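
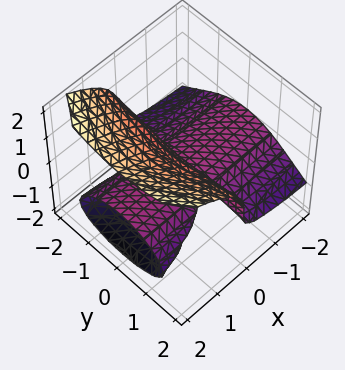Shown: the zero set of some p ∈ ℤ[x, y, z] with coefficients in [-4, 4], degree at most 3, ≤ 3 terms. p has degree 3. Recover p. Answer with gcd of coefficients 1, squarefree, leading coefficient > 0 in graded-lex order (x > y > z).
(a) The picture has 2 separate pieces. They look like related sheets of one shape, so recover p as a whole.
(b) The degree is 3 — no degree-2 surface has this shape.
(c) Checking where it meets the axes: it meets the z-axis at z = 0 (among the integer gridlines); every point of the x-axis in the box is on the surface; every point of the y-axis in the box is on the surface.
(d) Together with the visible shape, these determine p as stated.

x*y^2 - 2*z^3 + 3*x*z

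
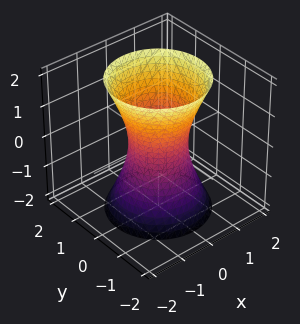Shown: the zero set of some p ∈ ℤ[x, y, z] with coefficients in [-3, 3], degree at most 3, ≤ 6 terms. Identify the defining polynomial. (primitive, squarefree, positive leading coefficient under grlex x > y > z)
3*x^2 + 3*y^2 - z^2 - 2

(a) The degree is 2 — no degree-1 surface has this shape.
(b) Symmetries: rotational symmetry about the z-axis ⇒ p depends on x, y only through x² + y².
(c) Checking where it meets the axes: the surface avoids every integer z-axis point in the box; a circular section at z = 1 has radius exactly 1.
(d) Putting this together gives p.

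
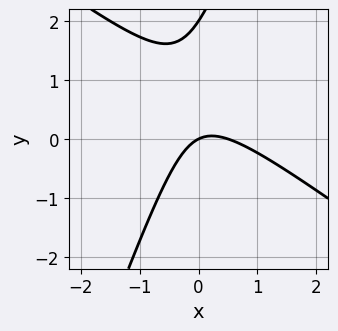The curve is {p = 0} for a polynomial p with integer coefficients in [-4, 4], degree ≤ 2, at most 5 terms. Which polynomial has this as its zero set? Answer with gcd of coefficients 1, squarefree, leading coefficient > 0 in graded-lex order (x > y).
2*x^2 + 2*x*y - y^2 - x + 2*y

First, deg p = 2. No degree-1 curve has this shape.
Then, reading off the gridlines: the y-axis gridline crossings are at y ∈ {0, 2}; it crosses the x-axis at the gridline x = 0.
Finally, solving for integer coefficients yields p as stated.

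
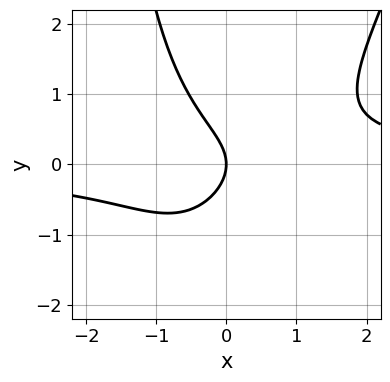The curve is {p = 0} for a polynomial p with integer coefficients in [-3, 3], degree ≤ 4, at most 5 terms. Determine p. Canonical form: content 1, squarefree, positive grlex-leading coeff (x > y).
3*x^2*y - x*y^2 - 3*y^2 - 3*x

The degree is 3 — no degree-2 curve has this shape.
Checking where it meets the axes: one y-axis crossing is at y = 0; it crosses the x-axis at the gridline x = 0.
Putting this together gives p.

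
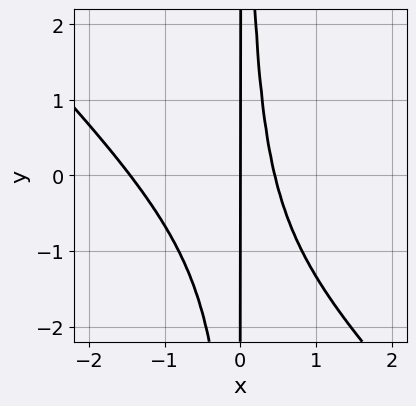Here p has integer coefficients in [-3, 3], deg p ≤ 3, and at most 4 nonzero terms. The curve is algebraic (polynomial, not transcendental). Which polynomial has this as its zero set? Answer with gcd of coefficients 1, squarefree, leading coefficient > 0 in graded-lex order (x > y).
3*x^3 + 3*x^2*y + 3*x^2 - 2*x

The degree is 3 — a generic line meets the curve in up to 3 points.
Against the integer gridlines: every point of the y-axis in the box is on the curve; one x-axis crossing is at x = 0.
Putting this together gives p.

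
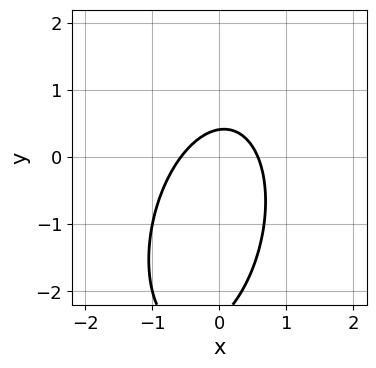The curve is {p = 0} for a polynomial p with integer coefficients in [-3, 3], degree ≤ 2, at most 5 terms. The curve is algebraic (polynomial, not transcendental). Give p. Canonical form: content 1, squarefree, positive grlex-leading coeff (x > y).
(a) deg p = 2.
(b) The integer polynomial consistent with all of this is the stated p.

3*x^2 - x*y + y^2 + 2*y - 1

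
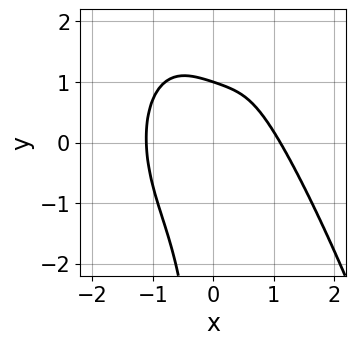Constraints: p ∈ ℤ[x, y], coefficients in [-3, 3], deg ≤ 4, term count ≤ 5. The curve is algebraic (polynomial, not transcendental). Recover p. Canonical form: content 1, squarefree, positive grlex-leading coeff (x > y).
(a) Degree: no degree-3 curve has this shape, so deg p = 4.
(b) Against the integer gridlines: it crosses the y-axis at the gridline y = 1.
(c) Fitting integer coefficients to these (and the overall shape) gives p.

2*x^4 - 2*x*y^2 + 3*x*y + 3*y - 3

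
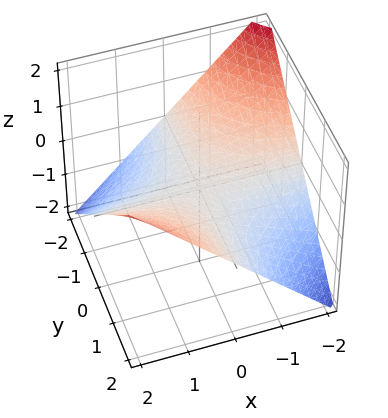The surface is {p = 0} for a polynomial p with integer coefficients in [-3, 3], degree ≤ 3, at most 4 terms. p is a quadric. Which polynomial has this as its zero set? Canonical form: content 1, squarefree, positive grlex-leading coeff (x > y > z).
x*y - 2*z

1. deg p = 2. A hyperbolic paraboloid; a quadric.
2. Reading off the gridlines: every point of the y-axis in the box is on the surface; every point of the x-axis in the box is on the surface; it meets the z-axis at z = 0 (among the integer gridlines).
3. These observations pin down the coefficients.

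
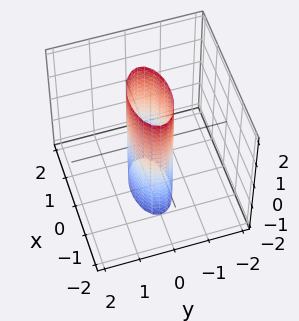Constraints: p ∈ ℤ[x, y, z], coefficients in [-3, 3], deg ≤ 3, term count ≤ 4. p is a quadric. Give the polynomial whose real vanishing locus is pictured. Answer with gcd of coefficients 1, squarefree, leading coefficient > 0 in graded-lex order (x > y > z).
1. deg p = 2.
2. Symmetries: the z ↦ −z reflection is a symmetry, so z appears only in even powers; the x ↦ −x reflection is a symmetry, so x appears only in even powers; the y ↦ −y reflection is a symmetry, so y appears only in even powers.
3. Against the integer gridlines: the surface avoids every integer z-axis point in the box; among the integer gridlines, it crosses the x-axis at x ∈ {-1, 1}.
4. Solving for integer coefficients yields p as stated.

x^2 + 3*y^2 - 1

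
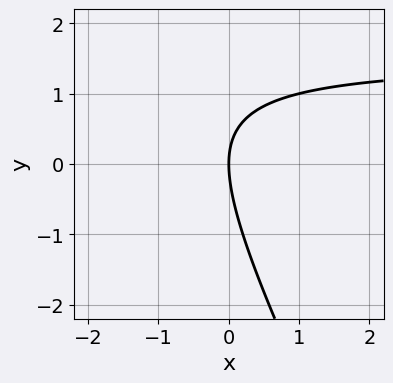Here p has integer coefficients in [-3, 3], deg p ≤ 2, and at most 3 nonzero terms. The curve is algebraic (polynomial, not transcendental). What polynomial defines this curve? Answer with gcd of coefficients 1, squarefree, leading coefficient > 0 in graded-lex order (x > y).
2*x*y + y^2 - 3*x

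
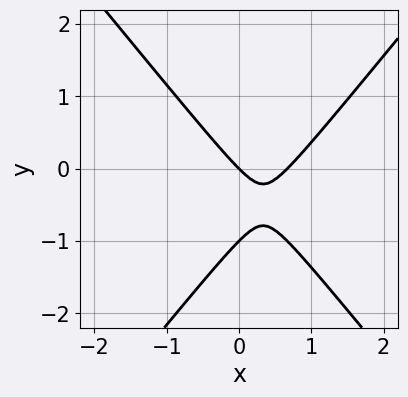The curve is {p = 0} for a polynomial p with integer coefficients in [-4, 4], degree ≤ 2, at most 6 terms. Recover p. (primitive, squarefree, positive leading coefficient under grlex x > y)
3*x^2 - 2*y^2 - 2*x - 2*y

1. The degree is 2 — no degree-1 curve has this shape.
2. Reading off the gridlines: one x-axis crossing is at x = 0; the y-axis gridline crossings are at y ∈ {-1, 0}.
3. Together with the visible shape, these determine p as stated.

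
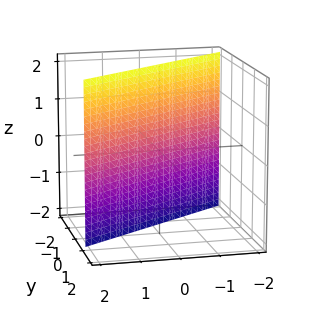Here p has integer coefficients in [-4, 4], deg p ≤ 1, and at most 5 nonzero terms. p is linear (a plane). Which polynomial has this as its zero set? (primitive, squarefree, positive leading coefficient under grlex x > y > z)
2*x - 3*y - 2

(a) Degree: the surface is flat (a plane), so deg p = 1.
(b) From the axis intercepts and sections: it crosses the x-axis at the gridline x = 1; it misses every integer gridline on the z-axis.
(c) Putting this together gives p.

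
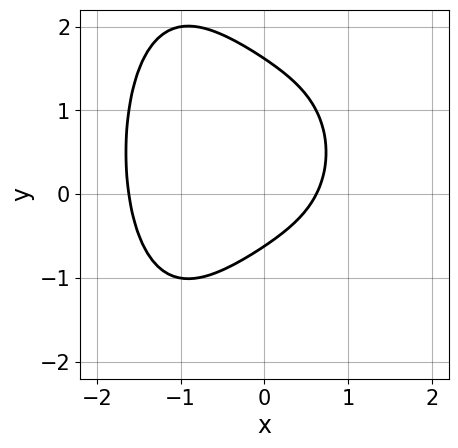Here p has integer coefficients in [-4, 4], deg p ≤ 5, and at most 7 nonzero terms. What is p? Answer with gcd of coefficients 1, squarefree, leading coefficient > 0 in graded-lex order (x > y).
x^4 + 2*y^2 + 3*x - 2*y - 2

First, the degree is 4 — the shape is more complex than any degree-3 curve.
Finally, the integer polynomial consistent with all of this is the stated p.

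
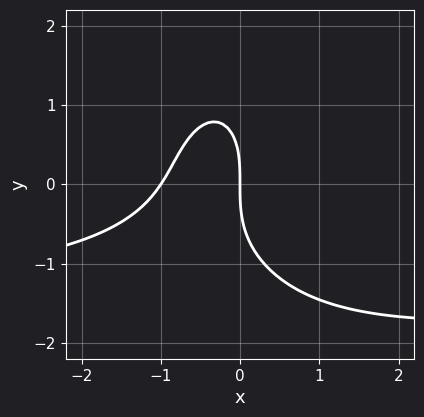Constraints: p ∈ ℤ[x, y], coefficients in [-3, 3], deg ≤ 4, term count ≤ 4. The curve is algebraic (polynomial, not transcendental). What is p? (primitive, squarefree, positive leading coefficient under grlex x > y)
First, degree: a generic line meets the curve in up to 3 points, so deg p = 3.
Next, reading off the gridlines: the x-axis gridline crossings are at x ∈ {-1, 0}; one y-axis crossing is at y = 0.
Finally, the integer polynomial consistent with all of this is the stated p.

2*x^2*y + y^3 + 3*x^2 + 3*x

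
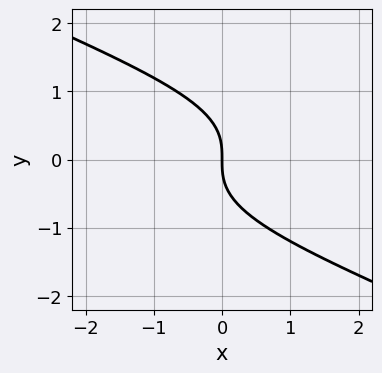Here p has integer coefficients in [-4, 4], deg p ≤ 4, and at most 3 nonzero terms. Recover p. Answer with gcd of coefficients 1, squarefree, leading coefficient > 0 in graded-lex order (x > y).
x*y^2 + 2*y^3 + 2*x

deg p = 3.
Checking where it meets the axes: it meets the y-axis at y = 0 (among the integer gridlines); it crosses the x-axis at the gridline x = 0.
These observations pin down the coefficients.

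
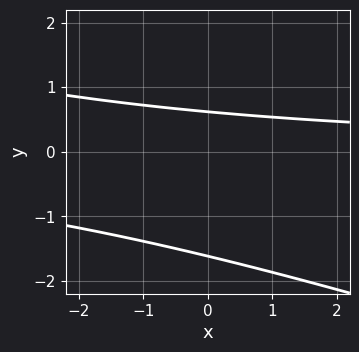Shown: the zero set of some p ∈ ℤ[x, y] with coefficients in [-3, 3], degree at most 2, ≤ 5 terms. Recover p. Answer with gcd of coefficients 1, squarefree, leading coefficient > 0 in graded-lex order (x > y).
1. The degree is 2 — no degree-1 curve has this shape.
2. Reading off the gridlines: it misses every integer gridline on the x-axis.
3. Fitting integer coefficients to these (and the overall shape) gives p.

x*y + 3*y^2 + 3*y - 3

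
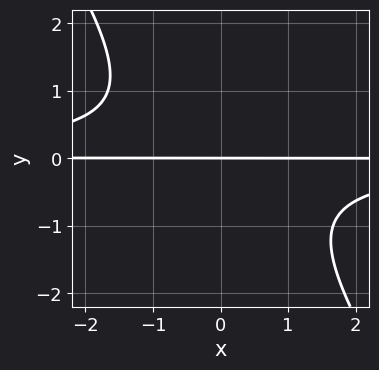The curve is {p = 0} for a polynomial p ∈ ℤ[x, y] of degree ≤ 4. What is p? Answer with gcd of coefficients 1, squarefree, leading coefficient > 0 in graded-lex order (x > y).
1. The degree is 3 — the shape is more complex than any degree-2 curve.
2. From the axis intercepts and sections: one y-axis crossing is at y = 0; the visible x-axis segment lies entirely on the curve.
3. Together with the visible shape, these determine p as stated.

3*x*y^2 + 2*y^3 + 3*y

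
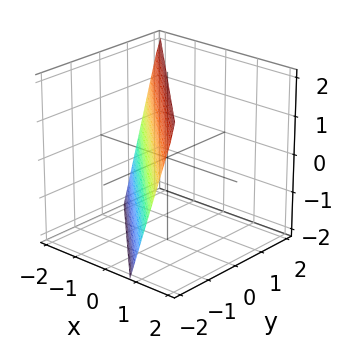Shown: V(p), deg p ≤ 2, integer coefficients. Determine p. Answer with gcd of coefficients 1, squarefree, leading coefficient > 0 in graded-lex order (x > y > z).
3*x + 3*y - z + 2

(a) Degree: the surface is flat (a plane), so deg p = 1.
(b) From the visible intercepts: it meets the z-axis at z = 2 (among the integer gridlines).
(c) These observations pin down the coefficients.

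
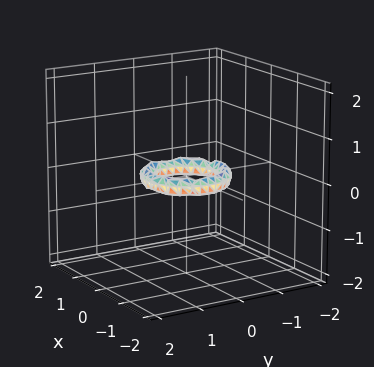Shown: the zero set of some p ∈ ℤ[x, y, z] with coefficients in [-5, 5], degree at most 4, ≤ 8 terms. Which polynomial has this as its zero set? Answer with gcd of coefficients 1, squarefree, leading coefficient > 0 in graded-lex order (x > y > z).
First, the degree is 4 — no degree-3 surface has this shape.
Then, symmetries: the z-axis is an axis of rotation, so x and y enter only as x² + y².
Then, from the visible intercepts: a circular section at z = 0 has radius between 0 and 1; it misses every integer gridline on the z-axis; the y-axis gridline crossings are at y ∈ {-1, 1}; the x-axis gridline crossings are at x ∈ {-1, 1}.
Finally, together with the visible shape, these determine p as stated.

2*x^4 + 4*x^2*y^2 + 2*y^4 - 3*x^2 - 3*y^2 + 3*z^2 + 1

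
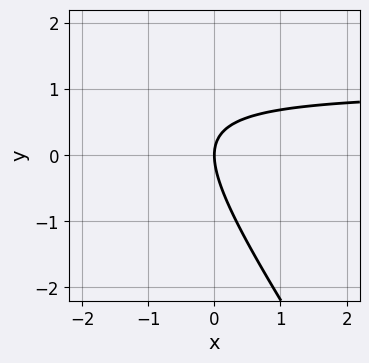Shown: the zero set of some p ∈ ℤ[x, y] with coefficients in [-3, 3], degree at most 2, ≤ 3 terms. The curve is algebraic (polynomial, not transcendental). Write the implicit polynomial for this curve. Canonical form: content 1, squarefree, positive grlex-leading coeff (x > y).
3*x*y + 2*y^2 - 3*x

(a) Degree: no degree-1 curve has this shape, so deg p = 2.
(b) From the visible intercepts: it crosses the x-axis at the gridline x = 0; one y-axis crossing is at y = 0.
(c) These observations pin down the coefficients.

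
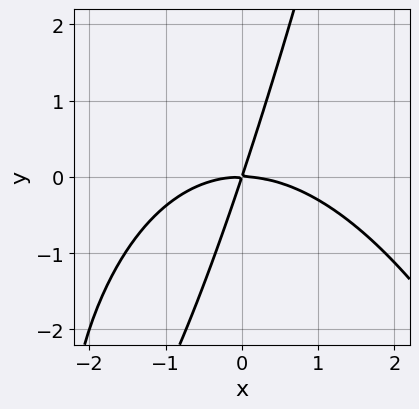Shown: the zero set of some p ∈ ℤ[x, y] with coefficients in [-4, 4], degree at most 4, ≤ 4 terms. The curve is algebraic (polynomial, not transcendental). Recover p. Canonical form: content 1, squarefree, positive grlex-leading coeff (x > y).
x^3 + 3*x*y - y^2

First, deg p = 3. No degree-2 curve has this shape.
Then, observable constraints: one x-axis crossing is at x = 0; it meets the y-axis at y = 0 (among the integer gridlines).
Finally, assembling these constraints gives the stated polynomial.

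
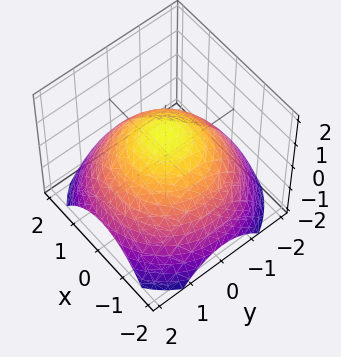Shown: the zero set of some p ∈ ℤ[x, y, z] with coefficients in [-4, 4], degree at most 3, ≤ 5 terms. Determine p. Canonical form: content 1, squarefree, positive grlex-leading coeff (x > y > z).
(a) Degree: no degree-1 surface has this shape, so deg p = 2.
(b) Symmetries: rotational symmetry about the z-axis ⇒ p depends on x, y only through x² + y².
(c) From the visible intercepts: a circular section at z = 0 has radius between 1 and 2; one z-axis crossing is at z = 1.
(d) The integer polynomial consistent with all of this is the stated p.

x^2 + y^2 + 2*z - 2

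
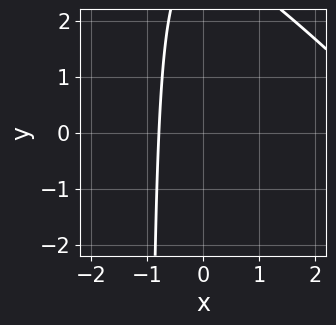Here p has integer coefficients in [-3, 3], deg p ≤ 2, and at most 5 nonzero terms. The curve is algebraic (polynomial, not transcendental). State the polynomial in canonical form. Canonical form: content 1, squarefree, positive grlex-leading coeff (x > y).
1. deg p = 2. A generic line meets the curve in up to 2 points.
2. From the axis intercepts and sections: it misses every integer gridline on the y-axis.
3. These observations pin down the coefficients.

x^2 + x*y - 3*x + y - 3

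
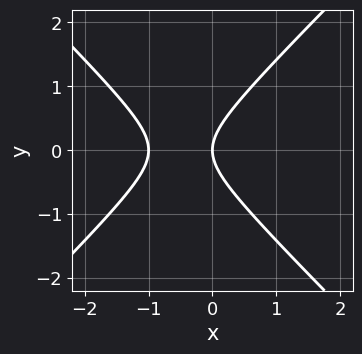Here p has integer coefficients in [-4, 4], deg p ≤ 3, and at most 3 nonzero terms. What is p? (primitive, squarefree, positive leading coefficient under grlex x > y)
1. Degree: a generic line meets the curve in up to 2 points, so deg p = 2.
2. Symmetries: it's symmetric under y → −y, forcing even powers of y.
3. From the axis intercepts and sections: it meets the y-axis at y = 0 (among the integer gridlines); among the integer gridlines, it crosses the x-axis at x ∈ {-1, 0}.
4. Assembling these constraints gives the stated polynomial.

x^2 - y^2 + x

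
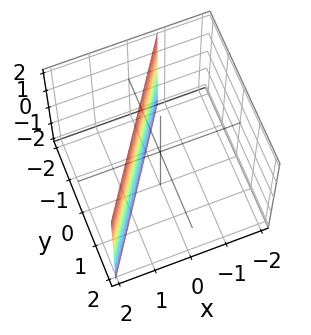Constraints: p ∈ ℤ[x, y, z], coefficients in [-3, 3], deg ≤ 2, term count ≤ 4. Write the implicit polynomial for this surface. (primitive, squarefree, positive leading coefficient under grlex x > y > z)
3*x - 2*y - 2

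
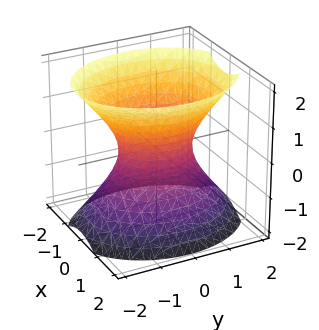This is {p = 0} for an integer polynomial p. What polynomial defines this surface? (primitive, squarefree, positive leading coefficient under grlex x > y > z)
3*x^2 + 2*y^2 - 2*z^2 - 2

The degree is 2 — an hourglass — one-sheet hyperboloid; a quadric.
Symmetries: the z ↦ −z reflection is a symmetry, so z appears only in even powers; it's symmetric under x → −x, forcing even powers of x; the y ↦ −y reflection is a symmetry, so y appears only in even powers.
Observable constraints: among the integer gridlines, it crosses the y-axis at y ∈ {-1, 1}; it misses every integer gridline on the z-axis.
Together with the visible shape, these determine p as stated.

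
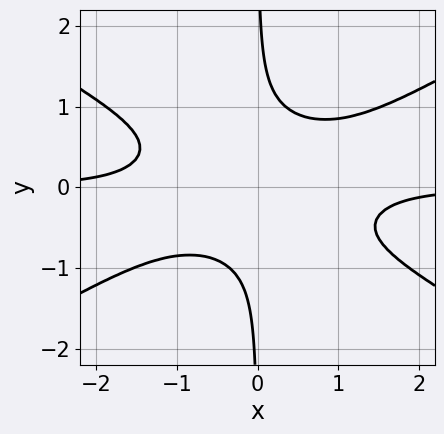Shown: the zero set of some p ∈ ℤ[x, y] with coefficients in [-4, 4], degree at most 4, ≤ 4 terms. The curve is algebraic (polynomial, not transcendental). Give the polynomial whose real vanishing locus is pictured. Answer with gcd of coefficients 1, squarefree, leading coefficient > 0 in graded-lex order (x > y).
x^3*y - 3*x*y^3 + 1

(a) The degree is 4 — a generic line meets the curve in up to 4 points.
(b) Observable constraints: the curve avoids every integer x-axis point in the box; it misses every integer gridline on the y-axis.
(c) Assembling these constraints gives the stated polynomial.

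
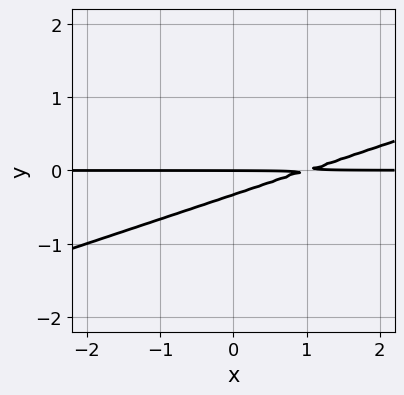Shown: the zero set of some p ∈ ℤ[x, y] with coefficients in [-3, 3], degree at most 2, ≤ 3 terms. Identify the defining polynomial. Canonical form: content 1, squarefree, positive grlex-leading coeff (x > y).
1. The degree is 2 — no degree-1 curve has this shape.
2. From the axis intercepts and sections: every point of the x-axis in the box is on the curve; it crosses the y-axis at the gridline y = 0.
3. Matching integer coefficients to the picture gives p.

x*y - 3*y^2 - y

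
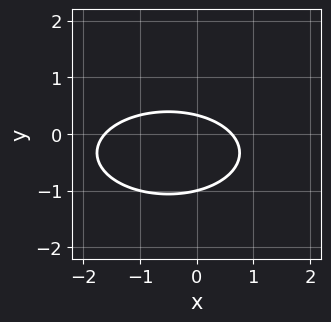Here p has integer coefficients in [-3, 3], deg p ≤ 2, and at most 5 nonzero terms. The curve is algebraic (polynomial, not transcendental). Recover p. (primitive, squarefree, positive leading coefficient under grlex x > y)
x^2 + 3*y^2 + x + 2*y - 1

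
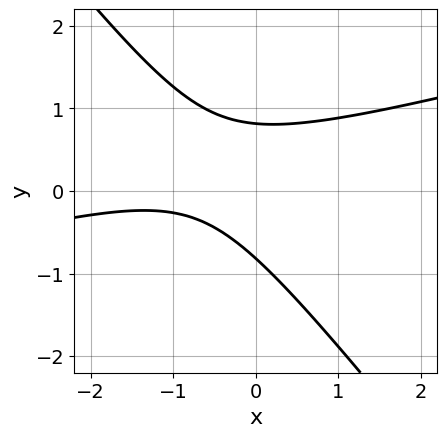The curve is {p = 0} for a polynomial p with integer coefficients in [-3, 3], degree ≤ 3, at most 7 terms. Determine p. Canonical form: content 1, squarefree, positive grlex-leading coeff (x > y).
(a) deg p = 2.
(b) From the axis intercepts and sections: the curve avoids every integer x-axis point in the box.
(c) Solving for integer coefficients yields p as stated.

x^2 - 3*x*y - 3*y^2 + 2*x + 2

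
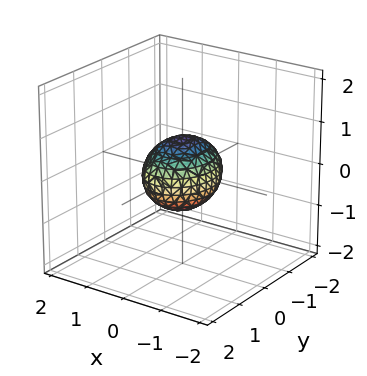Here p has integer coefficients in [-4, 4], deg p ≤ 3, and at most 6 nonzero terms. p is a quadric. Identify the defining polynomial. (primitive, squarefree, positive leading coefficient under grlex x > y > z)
1. The degree is 2 — a closed, bounded, convex surface; a quadric.
2. Symmetries: the x ↦ −x reflection is a symmetry, so x appears only in even powers; the y ↦ −y reflection is a symmetry, so y appears only in even powers; it's symmetric under z → −z, forcing even powers of z.
3. Reading off the gridlines: the y-axis gridline crossings are at y ∈ {-1, 1}.
4. Together with the visible shape, these determine p as stated.

3*x^2 + 2*y^2 + 3*z^2 - 2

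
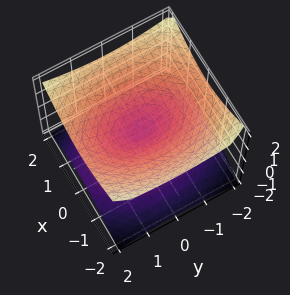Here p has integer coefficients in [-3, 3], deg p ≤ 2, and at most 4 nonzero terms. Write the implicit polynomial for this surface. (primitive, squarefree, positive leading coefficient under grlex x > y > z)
2*x^2 + y^2 - 3*z^2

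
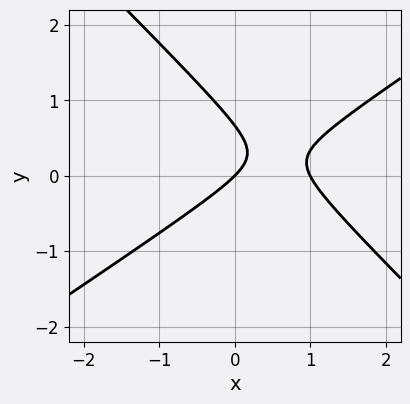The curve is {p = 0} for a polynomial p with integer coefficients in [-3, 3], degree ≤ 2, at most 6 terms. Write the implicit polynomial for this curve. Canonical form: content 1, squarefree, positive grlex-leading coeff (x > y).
(a) Degree: the shape is more complex than any degree-1 curve, so deg p = 2.
(b) Reading off the gridlines: among the integer gridlines, it crosses the x-axis at x ∈ {0, 1}; it meets the y-axis at y = 0 (among the integer gridlines).
(c) Solving for integer coefficients yields p as stated.

2*x^2 - x*y - 3*y^2 - 2*x + 2*y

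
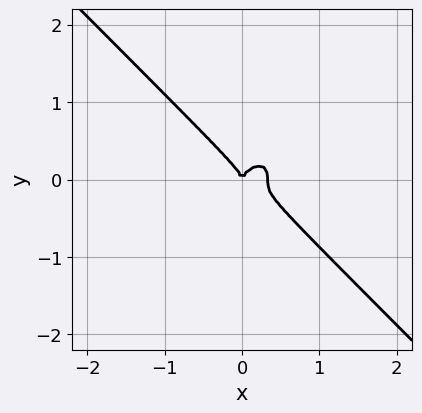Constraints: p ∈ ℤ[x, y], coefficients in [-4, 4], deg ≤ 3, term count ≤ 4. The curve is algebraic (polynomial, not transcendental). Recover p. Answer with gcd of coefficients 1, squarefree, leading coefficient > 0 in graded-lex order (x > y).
(a) The degree is 3 — no degree-2 curve has this shape.
(b) From the axis intercepts and sections: one y-axis crossing is at y = 0; it crosses the x-axis at the gridline x = 0.
(c) Assembling these constraints gives the stated polynomial.

3*x^3 + 3*y^3 - x^2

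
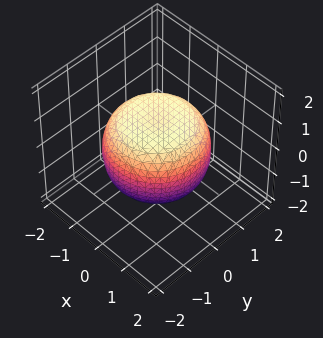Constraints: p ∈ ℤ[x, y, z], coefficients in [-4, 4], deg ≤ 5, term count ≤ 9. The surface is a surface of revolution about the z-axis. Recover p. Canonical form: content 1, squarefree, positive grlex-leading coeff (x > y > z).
x^4 + 2*x^2*y^2 + y^4 - x^2 - y^2 + 2*z^2 - 2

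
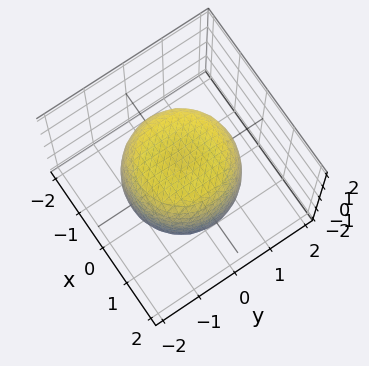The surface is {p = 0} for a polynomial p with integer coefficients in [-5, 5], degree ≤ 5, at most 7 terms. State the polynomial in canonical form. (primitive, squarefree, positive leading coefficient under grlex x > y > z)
2*x^4 + 4*x^2*y^2 + 2*y^4 - 2*x^2 - 2*y^2 + 2*z^2 - 3

Degree: the shape is more complex than any degree-3 surface, so deg p = 4.
Symmetry: the z-axis is an axis of rotation, so x and y enter only as x² + y².
Checking where it meets the axes: a circular section at z = 1 has radius between 1 and 2.
Putting this together gives p.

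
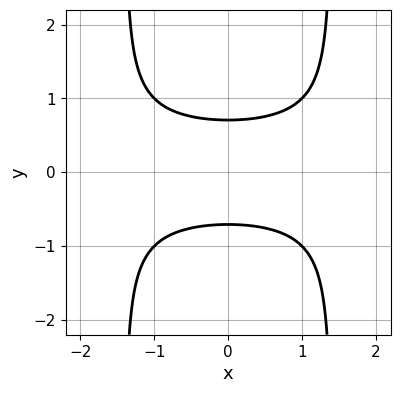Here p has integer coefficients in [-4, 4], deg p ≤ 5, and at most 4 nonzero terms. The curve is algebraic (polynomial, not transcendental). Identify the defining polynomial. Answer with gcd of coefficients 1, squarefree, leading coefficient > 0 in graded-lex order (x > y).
x^2*y^2 - 2*y^2 + 1

(a) Degree: the shape is more complex than any degree-3 curve, so deg p = 4.
(b) Symmetries: the x ↦ −x reflection is a symmetry, so x appears only in even powers; mirror symmetry y ↦ −y ⇒ only even powers of y.
(c) From the visible intercepts: the curve avoids every integer x-axis point in the box.
(d) Putting this together gives p.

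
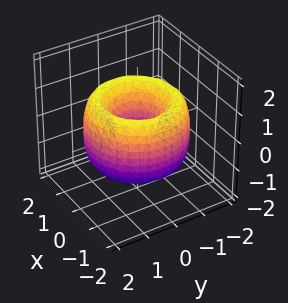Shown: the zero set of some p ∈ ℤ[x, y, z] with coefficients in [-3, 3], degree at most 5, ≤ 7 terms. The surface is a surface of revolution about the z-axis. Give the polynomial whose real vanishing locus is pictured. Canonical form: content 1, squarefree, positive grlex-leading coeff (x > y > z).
x^4 + 2*x^2*y^2 + y^4 - 3*x^2 - 3*y^2 + z^2 + 1

First, deg p = 4.
Next, by symmetry, every cross-section ⟂ z is a circle, so x, y appear only via x² + y².
Next, from the visible intercepts: a circular section at z = -1 has radius exactly 1; it misses every integer gridline on the z-axis.
Finally, the integer polynomial consistent with all of this is the stated p.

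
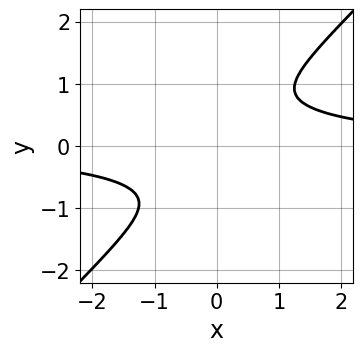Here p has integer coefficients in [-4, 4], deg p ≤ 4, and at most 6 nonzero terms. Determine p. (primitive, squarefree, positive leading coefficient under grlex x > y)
deg p = 4. No degree-3 curve has this shape.
From the visible intercepts: no x-intercept at any integer in the box; it misses every integer gridline on the y-axis.
Assembling these constraints gives the stated polynomial.

3*x^3*y - 3*y^4 - 3*x^2 + 3*x*y - 2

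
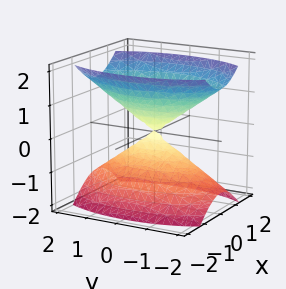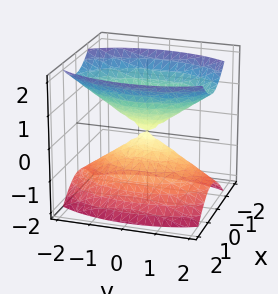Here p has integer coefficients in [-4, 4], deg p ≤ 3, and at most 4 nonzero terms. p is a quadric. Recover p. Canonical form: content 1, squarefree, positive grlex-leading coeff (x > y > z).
(a) There are 2 components.
(b) Degree: two nappes meeting at a single point; a quadric, so deg p = 2.
(c) Symmetries: mirror symmetry z ↦ −z ⇒ only even powers of z; it's symmetric under x → −x, forcing even powers of x; it's symmetric under y → −y, forcing even powers of y.
(d) Against the integer gridlines: it meets the z-axis at z = 0 (among the integer gridlines); it meets the y-axis at y = 0 (among the integer gridlines); one x-axis crossing is at x = 0.
(e) These observations pin down the coefficients.

3*x^2 + y^2 - 2*z^2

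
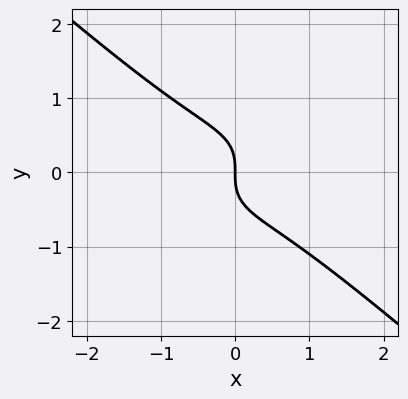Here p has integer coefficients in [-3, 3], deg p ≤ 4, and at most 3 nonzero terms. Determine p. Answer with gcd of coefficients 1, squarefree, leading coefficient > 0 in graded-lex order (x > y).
2*x^3 + 3*y^3 + 2*x

First, degree: a generic line meets the curve in up to 3 points, so deg p = 3.
Then, checking where it meets the axes: it meets the x-axis at x = 0 (among the integer gridlines); one y-axis crossing is at y = 0.
Finally, the integer polynomial consistent with all of this is the stated p.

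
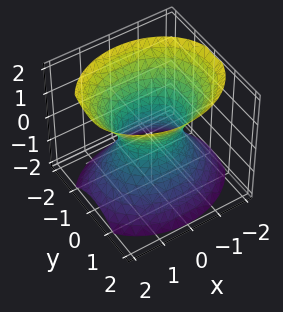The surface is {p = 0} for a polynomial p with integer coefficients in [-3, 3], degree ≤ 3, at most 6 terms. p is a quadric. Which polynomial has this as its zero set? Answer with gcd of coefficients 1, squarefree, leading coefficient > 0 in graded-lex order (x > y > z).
2*x^2 + 3*y^2 - 2*z^2 - 2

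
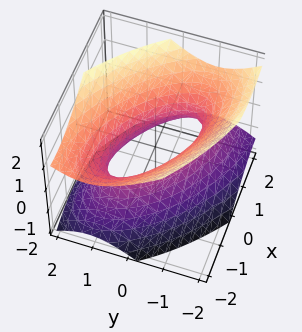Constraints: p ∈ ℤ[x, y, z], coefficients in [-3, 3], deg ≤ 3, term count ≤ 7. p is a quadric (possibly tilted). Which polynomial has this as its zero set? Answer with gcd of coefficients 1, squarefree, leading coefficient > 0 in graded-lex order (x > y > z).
(a) deg p = 2. The shape is more complex than any degree-1 surface.
(b) Against the integer gridlines: the x-axis gridline crossings are at x ∈ {-1, 1}; the surface avoids every integer z-axis point in the box.
(c) Together with the visible shape, these determine p as stated.

2*x^2 + 3*x*y + x*z + 3*y^2 - 3*z^2 - 2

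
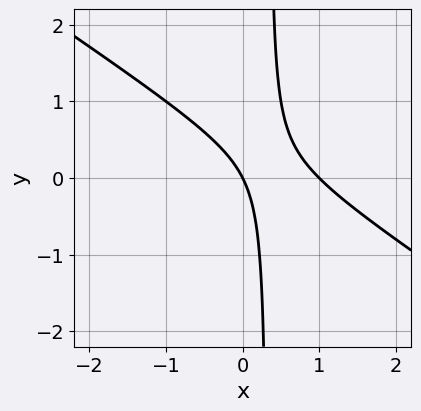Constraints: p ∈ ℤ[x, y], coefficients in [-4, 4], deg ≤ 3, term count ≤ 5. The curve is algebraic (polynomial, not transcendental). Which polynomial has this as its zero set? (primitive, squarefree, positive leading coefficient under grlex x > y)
2*x^2 + 3*x*y - 2*x - y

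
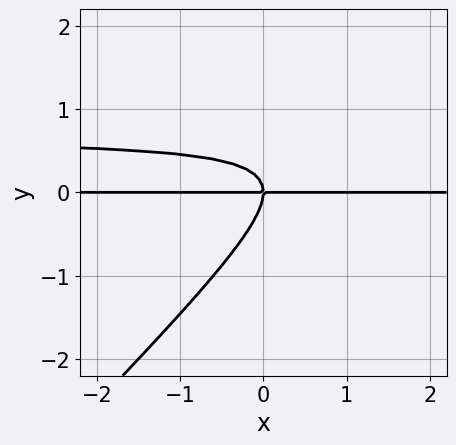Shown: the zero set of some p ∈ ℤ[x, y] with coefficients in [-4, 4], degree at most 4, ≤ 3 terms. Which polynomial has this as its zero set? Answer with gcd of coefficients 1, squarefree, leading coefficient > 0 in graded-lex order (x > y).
First, deg p = 3. No degree-2 curve has this shape.
Next, against the integer gridlines: it crosses the y-axis at the gridline y = 0; the visible x-axis segment lies entirely on the curve.
Finally, putting this together gives p.

3*x*y^2 - 3*y^3 - 2*x*y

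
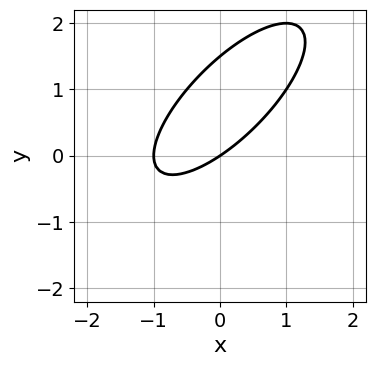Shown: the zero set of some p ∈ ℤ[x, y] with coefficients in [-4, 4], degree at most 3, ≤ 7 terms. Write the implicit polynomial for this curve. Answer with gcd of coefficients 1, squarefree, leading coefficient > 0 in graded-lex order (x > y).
(a) deg p = 2.
(b) From the axis intercepts and sections: the x-axis gridline crossings are at x ∈ {-1, 0}; it meets the y-axis at y = 0 (among the integer gridlines).
(c) Solving for integer coefficients yields p as stated.

2*x^2 - 3*x*y + 2*y^2 + 2*x - 3*y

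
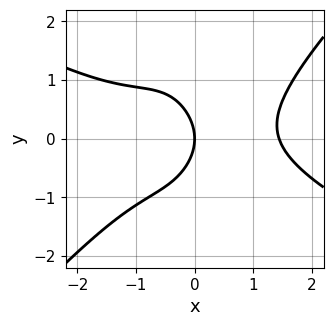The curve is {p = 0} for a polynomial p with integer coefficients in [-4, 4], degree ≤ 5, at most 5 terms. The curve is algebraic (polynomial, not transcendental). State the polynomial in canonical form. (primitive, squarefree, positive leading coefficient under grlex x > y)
1. deg p = 4. No degree-3 curve has this shape.
2. Checking where it meets the axes: it meets the x-axis at x = 0 (among the integer gridlines); it meets the y-axis at y = 0 (among the integer gridlines).
3. These observations pin down the coefficients.

x^4 + x^3*y - 2*x^2*y^2 - 2*y^2 - 3*x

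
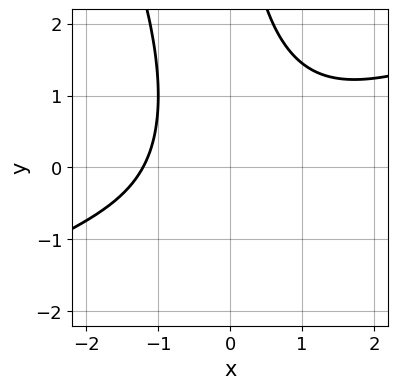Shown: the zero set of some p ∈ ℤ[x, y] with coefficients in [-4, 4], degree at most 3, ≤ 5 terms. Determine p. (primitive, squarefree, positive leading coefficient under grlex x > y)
x^3 - 2*x^2*y - x*y^2 + x + 3

(a) The degree is 3 — no degree-2 curve has this shape.
(b) Reading off the gridlines: it misses every integer gridline on the y-axis.
(c) Fitting integer coefficients to these (and the overall shape) gives p.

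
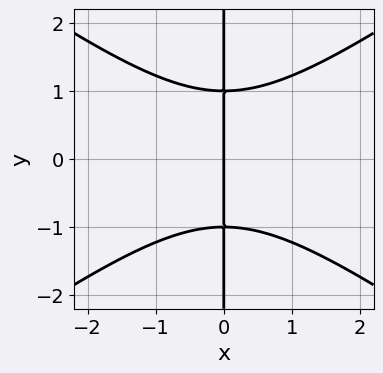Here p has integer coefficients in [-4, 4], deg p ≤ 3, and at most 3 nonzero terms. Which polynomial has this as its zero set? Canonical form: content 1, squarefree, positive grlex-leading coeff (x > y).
x^3 - 2*x*y^2 + 2*x

Degree: no degree-2 curve has this shape, so deg p = 3.
Symmetries: the y ↦ −y reflection is a symmetry, so y appears only in even powers.
Reading off the gridlines: it meets the x-axis at x = 0 (among the integer gridlines); every point of the y-axis in the box is on the curve.
Fitting integer coefficients to these (and the overall shape) gives p.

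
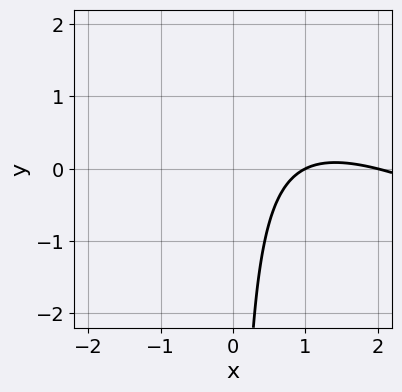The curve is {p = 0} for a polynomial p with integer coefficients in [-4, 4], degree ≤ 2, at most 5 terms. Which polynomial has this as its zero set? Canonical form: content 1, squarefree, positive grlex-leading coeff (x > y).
First, deg p = 2.
Next, against the integer gridlines: the curve avoids every integer y-axis point in the box; among the integer gridlines, it crosses the x-axis at x ∈ {1, 2}.
Finally, solving for integer coefficients yields p as stated.

x^2 + 2*x*y - 3*x + 2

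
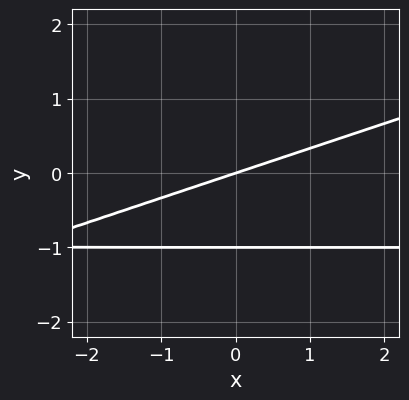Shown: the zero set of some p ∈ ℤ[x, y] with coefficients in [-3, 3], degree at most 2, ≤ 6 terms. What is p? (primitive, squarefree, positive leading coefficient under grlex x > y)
x*y - 3*y^2 + x - 3*y

1. deg p = 2.
2. Checking where it meets the axes: it crosses the x-axis at the gridline x = 0; among the integer gridlines, it crosses the y-axis at y ∈ {-1, 0}.
3. The integer polynomial consistent with all of this is the stated p.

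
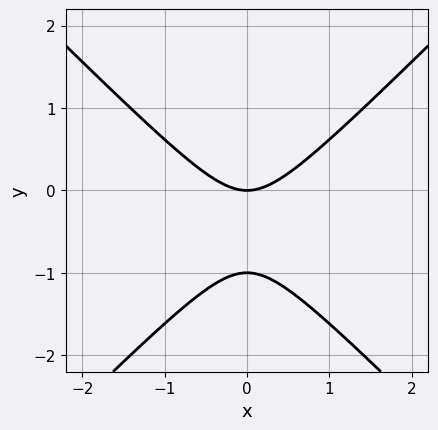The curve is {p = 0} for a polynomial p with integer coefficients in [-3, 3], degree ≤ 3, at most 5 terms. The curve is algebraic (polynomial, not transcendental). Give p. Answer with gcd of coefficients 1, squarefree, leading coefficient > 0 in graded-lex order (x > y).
x^2 - y^2 - y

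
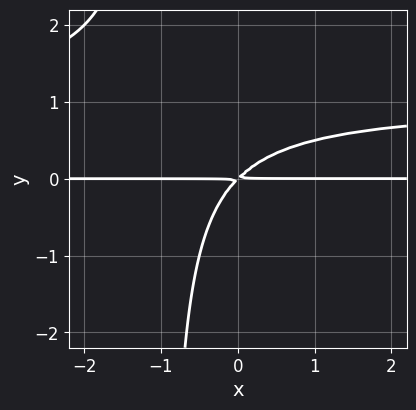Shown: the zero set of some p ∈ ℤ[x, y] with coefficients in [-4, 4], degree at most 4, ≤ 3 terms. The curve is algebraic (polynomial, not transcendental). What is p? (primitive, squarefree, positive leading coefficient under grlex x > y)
1. Degree: no degree-2 curve has this shape, so deg p = 3.
2. Reading off the gridlines: every point of the x-axis in the box is on the curve.
3. Putting this together gives p.

x*y^2 - x*y + y^2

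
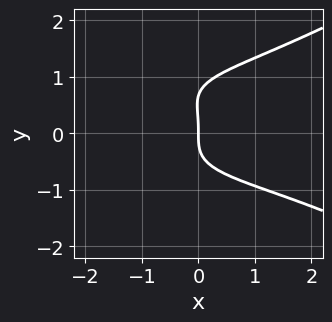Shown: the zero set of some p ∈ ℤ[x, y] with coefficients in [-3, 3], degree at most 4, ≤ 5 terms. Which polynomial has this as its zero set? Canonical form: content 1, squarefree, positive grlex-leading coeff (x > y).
1. deg p = 4. No degree-3 curve has this shape.
2. From the axis intercepts and sections: it meets the y-axis at y = 0 (among the integer gridlines); one x-axis crossing is at x = 0.
3. Putting this together gives p.

x^2*y^2 - 3*y^4 + 2*y^3 + 3*x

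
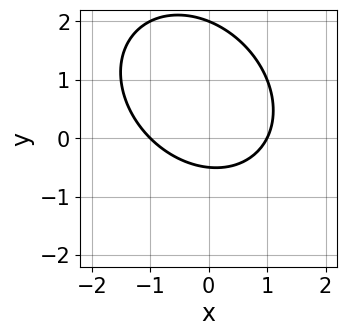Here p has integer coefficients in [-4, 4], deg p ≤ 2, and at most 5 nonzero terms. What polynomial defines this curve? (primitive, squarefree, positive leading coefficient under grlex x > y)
2*x^2 + x*y + 2*y^2 - 3*y - 2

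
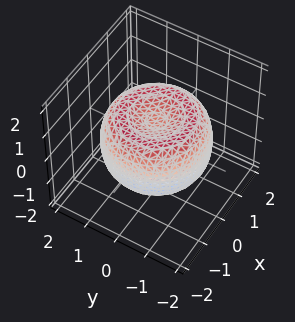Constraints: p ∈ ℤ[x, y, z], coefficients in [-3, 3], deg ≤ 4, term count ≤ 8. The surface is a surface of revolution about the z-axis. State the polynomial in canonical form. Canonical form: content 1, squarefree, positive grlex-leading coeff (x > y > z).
(a) deg p = 4. No degree-3 surface has this shape.
(b) By symmetry, the surface is invariant under rotation about z: p = q(x² + y², z).
(c) From the visible intercepts: a circular section at z = -1 has radius exactly 1.
(d) Matching integer coefficients to the picture gives p.

x^4 + 2*x^2*y^2 + y^4 - 2*x^2 - 2*y^2 + 2*z^2 - 1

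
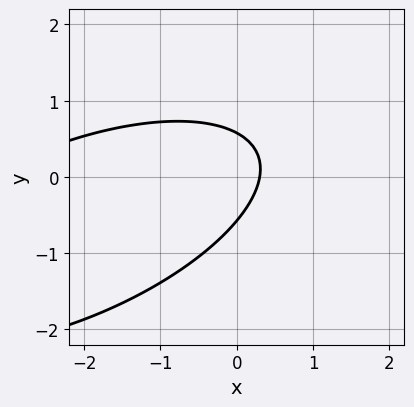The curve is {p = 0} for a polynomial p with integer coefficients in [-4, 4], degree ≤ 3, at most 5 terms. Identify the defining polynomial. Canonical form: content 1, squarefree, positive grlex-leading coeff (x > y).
x^2 - 2*x*y + 3*y^2 + 3*x - 1

(a) Degree: no degree-1 curve has this shape, so deg p = 2.
(b) Putting this together gives p.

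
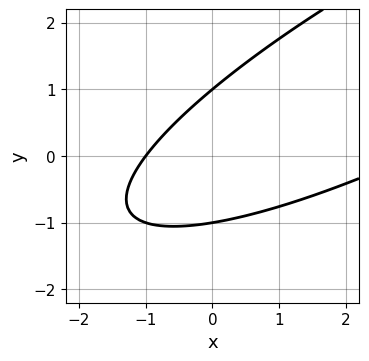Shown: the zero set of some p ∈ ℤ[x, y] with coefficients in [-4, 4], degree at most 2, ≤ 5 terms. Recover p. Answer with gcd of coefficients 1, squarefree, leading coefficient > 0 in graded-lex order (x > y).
x^2 - 3*x*y + 3*y^2 - 2*x - 3

First, degree: a generic line meets the curve in up to 2 points, so deg p = 2.
Next, reading off the gridlines: it crosses the x-axis at the gridline x = -1; among the integer gridlines, it crosses the y-axis at y ∈ {-1, 1}.
Finally, the integer polynomial consistent with all of this is the stated p.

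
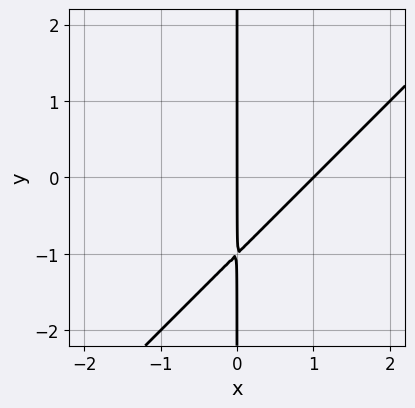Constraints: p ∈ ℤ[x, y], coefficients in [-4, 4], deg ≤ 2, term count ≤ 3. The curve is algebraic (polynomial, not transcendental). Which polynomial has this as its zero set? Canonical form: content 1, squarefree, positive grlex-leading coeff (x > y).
x^2 - x*y - x

First, degree: no degree-1 curve has this shape, so deg p = 2.
Next, checking where it meets the axes: the visible y-axis segment lies entirely on the curve; the x-axis gridline crossings are at x ∈ {0, 1}.
Finally, matching integer coefficients to the picture gives p.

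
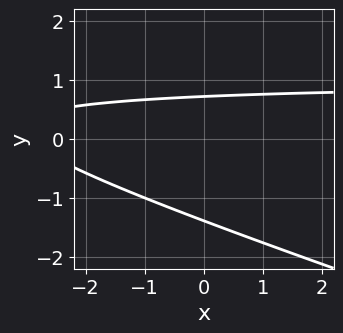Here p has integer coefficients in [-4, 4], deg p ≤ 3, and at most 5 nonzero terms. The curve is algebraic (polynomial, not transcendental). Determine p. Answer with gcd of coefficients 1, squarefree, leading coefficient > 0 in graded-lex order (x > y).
x*y + 3*y^2 - x + 2*y - 3

First, deg p = 2.
Then, observable constraints: no x-intercept at any integer in the box.
Finally, the integer polynomial consistent with all of this is the stated p.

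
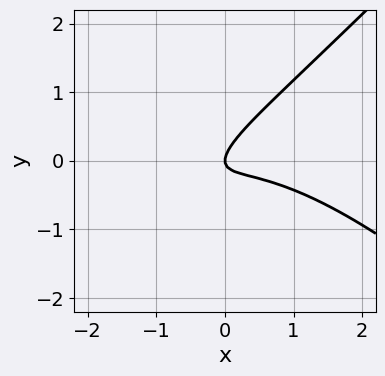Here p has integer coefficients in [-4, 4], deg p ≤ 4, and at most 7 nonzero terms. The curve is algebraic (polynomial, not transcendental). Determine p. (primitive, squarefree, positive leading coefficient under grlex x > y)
(a) Degree: a generic line meets the curve in up to 3 points, so deg p = 3.
(b) Against the integer gridlines: it crosses the x-axis at the gridline x = 0; one y-axis crossing is at y = 0.
(c) These observations pin down the coefficients.

x^3 - x*y^2 + 3*x*y - 3*y^2 + x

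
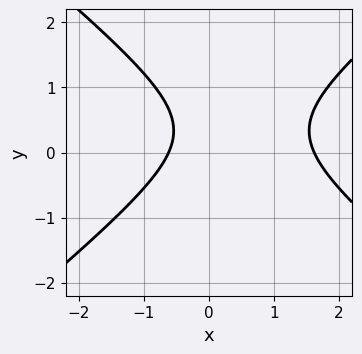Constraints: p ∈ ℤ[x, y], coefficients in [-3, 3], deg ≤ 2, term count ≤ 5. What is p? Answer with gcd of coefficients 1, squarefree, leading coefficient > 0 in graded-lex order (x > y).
1. The degree is 2 — no degree-1 curve has this shape.
2. Checking where it meets the axes: the curve avoids every integer y-axis point in the box.
3. Assembling these constraints gives the stated polynomial.

2*x^2 - 3*y^2 - 2*x + 2*y - 2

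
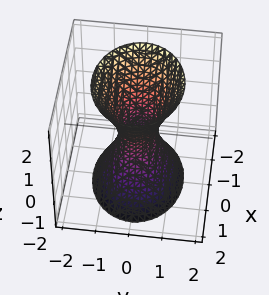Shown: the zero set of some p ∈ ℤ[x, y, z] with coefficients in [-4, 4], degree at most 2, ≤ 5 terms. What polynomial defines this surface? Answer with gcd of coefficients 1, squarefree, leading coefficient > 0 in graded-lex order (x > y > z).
2*x^2 + 3*y^2 - z^2 - 1

1. The degree is 2 — an hourglass — one-sheet hyperboloid; a quadric.
2. Symmetries: it's symmetric under y → −y, forcing even powers of y; it's symmetric under x → −x, forcing even powers of x; the z ↦ −z reflection is a symmetry, so z appears only in even powers.
3. From the visible intercepts: it misses every integer gridline on the z-axis.
4. Assembling these constraints gives the stated polynomial.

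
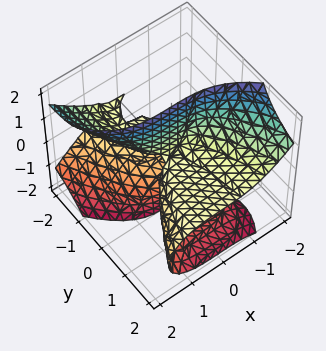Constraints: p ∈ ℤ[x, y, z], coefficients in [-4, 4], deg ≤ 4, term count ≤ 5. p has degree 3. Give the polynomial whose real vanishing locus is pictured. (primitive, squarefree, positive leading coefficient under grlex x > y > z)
(a) The degree is 3 — no degree-2 surface has this shape.
(b) Observable constraints: the visible z-axis segment lies entirely on the surface; the visible y-axis segment lies entirely on the surface; one x-axis crossing is at x = 0.
(c) Together with the visible shape, these determine p as stated.

x^3 + y^2*z + 2*y*z^2 + 2*y*z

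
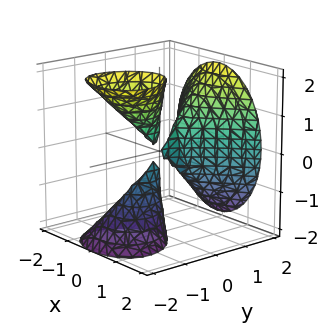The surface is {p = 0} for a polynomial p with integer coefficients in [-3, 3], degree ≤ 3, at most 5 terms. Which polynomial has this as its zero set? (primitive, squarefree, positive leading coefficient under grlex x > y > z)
First, the picture has 3 separate pieces. Treating them together as one polynomial.
Next, degree: no degree-2 surface has this shape, so deg p = 3.
Next, from the visible intercepts: one x-axis crossing is at x = 0; it meets the y-axis at y = 0 (among the integer gridlines).
Finally, solving for integer coefficients yields p as stated. Check: (0, 0, -2) on the z-axis lies on the surface, and p(0, 0, -2) = 0. ✓

y^3 - y*z^2 - 3*x^2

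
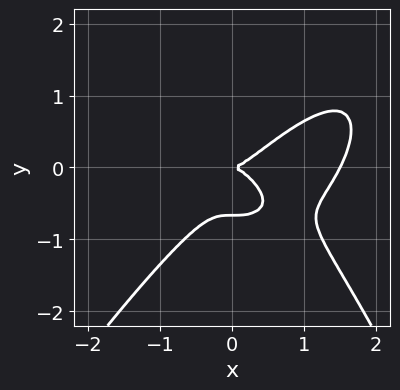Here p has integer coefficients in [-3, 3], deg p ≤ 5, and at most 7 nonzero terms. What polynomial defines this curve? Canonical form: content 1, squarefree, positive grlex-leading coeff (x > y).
2*x^4 - x^3*y - 3*x^3 + 3*y^3 + 2*y^2

(a) The degree is 4 — a generic line meets the curve in up to 4 points.
(b) Observable constraints: it meets the x-axis at x = 0 (among the integer gridlines); it meets the y-axis at y = 0 (among the integer gridlines).
(c) Fitting integer coefficients to these (and the overall shape) gives p.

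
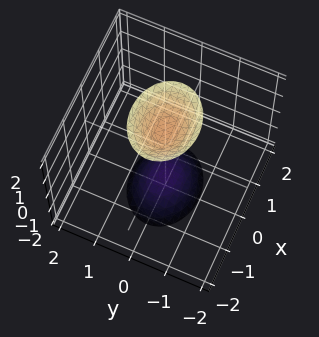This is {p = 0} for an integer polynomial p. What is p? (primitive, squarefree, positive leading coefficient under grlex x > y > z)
The picture has 2 separate pieces. Treating them together as one polynomial.
Degree: two sheets facing apart; a quadric, so deg p = 2.
Symmetries: mirror symmetry z ↦ −z ⇒ only even powers of z; it's symmetric under x → −x, forcing even powers of x; the y ↦ −y reflection is a symmetry, so y appears only in even powers.
Reading off the gridlines: it misses every integer gridline on the x-axis; no y-intercept at any integer in the box.
These observations pin down the coefficients.

2*x^2 + 3*y^2 - z^2 + 2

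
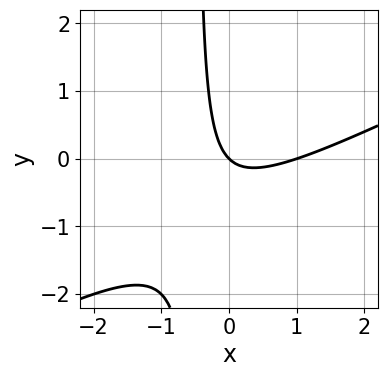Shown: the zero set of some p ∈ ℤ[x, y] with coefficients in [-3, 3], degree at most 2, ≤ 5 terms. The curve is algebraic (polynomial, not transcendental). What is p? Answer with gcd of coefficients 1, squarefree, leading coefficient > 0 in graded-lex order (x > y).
First, degree: the shape is more complex than any degree-1 curve, so deg p = 2.
Then, against the integer gridlines: among the integer gridlines, it crosses the x-axis at x ∈ {0, 1}; it crosses the y-axis at the gridline y = 0.
Finally, assembling these constraints gives the stated polynomial.

x^2 - 2*x*y - x - y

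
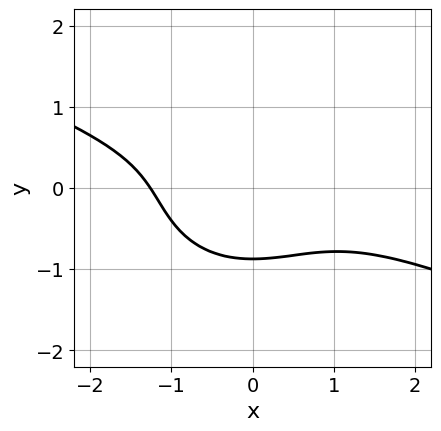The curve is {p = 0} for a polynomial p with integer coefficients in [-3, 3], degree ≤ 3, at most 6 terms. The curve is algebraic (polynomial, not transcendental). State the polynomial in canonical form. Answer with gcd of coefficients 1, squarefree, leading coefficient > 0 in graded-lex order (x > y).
x^3 + 2*x^2*y + 3*y^3 + 2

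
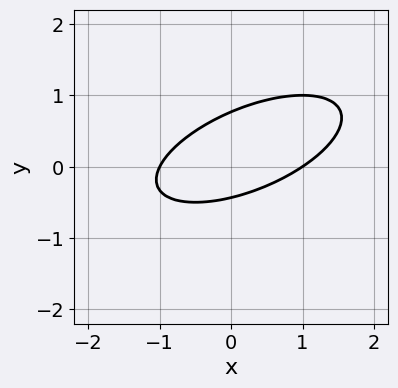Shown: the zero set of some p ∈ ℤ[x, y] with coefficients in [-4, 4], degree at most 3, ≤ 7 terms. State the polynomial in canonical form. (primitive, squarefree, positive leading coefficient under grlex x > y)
First, deg p = 2.
Next, checking where it meets the axes: the x-axis gridline crossings are at x ∈ {-1, 1}.
Finally, the integer polynomial consistent with all of this is the stated p.

x^2 - 2*x*y + 3*y^2 - y - 1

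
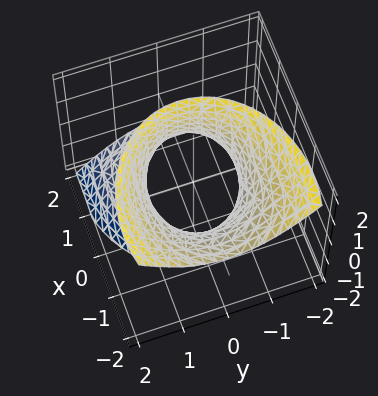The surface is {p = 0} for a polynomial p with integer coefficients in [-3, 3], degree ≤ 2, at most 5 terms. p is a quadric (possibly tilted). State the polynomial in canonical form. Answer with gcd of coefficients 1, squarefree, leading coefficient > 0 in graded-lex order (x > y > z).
Degree: a generic line meets the surface in up to 2 points, so deg p = 2.
Reading off the gridlines: among the integer gridlines, it crosses the y-axis at y ∈ {-1, 1}; it misses every integer gridline on the z-axis.
Matching integer coefficients to the picture gives p.

2*x^2 + 3*x*z + 3*y^2 - z^2 - 3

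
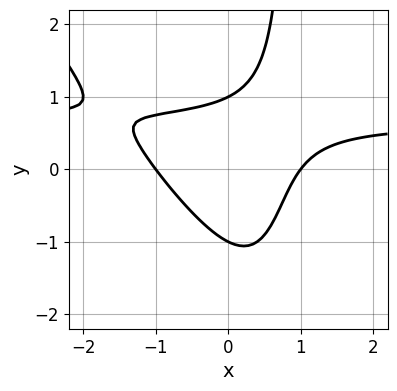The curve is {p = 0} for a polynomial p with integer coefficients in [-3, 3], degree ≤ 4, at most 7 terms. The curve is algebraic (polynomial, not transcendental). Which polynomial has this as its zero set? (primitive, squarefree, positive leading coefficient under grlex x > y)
3*x^2*y + 2*x*y^2 - 2*x^2 - 2*y^2 + 2

The degree is 3 — no degree-2 curve has this shape.
From the visible intercepts: the x-axis gridline crossings are at x ∈ {-1, 1}; among the integer gridlines, it crosses the y-axis at y ∈ {-1, 1}.
Matching integer coefficients to the picture gives p.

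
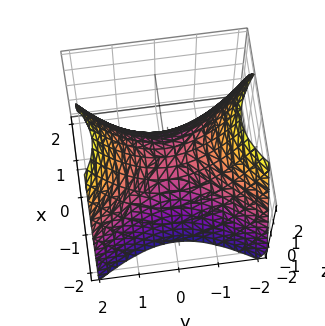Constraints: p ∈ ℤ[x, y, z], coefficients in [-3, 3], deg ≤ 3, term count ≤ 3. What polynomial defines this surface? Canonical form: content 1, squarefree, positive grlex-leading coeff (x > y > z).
3*x^2 - 2*y^2 + 3*z

deg p = 2. A saddle surface; a quadric.
Symmetries: the y ↦ −y reflection is a symmetry, so y appears only in even powers; the x ↦ −x reflection is a symmetry, so x appears only in even powers.
Observable constraints: one z-axis crossing is at z = 0; one y-axis crossing is at y = 0; it crosses the x-axis at the gridline x = 0.
Solving for integer coefficients yields p as stated.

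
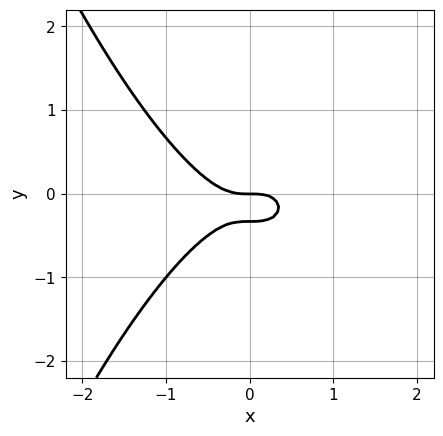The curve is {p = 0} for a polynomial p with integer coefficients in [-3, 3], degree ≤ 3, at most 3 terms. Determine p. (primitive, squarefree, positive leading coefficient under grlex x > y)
2*x^3 + 3*y^2 + y

First, the degree is 3 — the shape is more complex than any degree-2 curve.
Then, from the axis intercepts and sections: it crosses the y-axis at the gridline y = 0; it crosses the x-axis at the gridline x = 0.
Finally, fitting integer coefficients to these (and the overall shape) gives p.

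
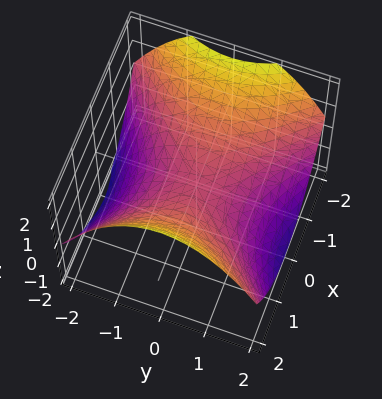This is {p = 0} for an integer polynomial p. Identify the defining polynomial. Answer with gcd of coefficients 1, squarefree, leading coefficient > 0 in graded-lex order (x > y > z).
1. The degree is 2 — a hyperbolic paraboloid; a quadric.
2. Symmetries: mirror symmetry y ↦ −y ⇒ only even powers of y; it's symmetric under x → −x, forcing even powers of x.
3. From the axis intercepts and sections: one x-axis crossing is at x = 0; it meets the y-axis at y = 0 (among the integer gridlines); it meets the z-axis at z = 0 (among the integer gridlines).
4. The integer polynomial consistent with all of this is the stated p.

x^2 - y^2 - 2*z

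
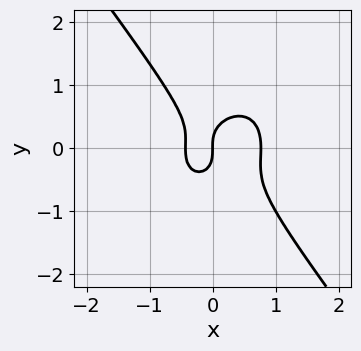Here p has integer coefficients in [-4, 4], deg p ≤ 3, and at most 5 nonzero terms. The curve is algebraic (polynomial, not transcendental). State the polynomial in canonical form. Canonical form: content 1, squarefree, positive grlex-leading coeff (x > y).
3*x^3 + x*y^2 + 2*y^3 - x^2 - x

1. The degree is 3 — the shape is more complex than any degree-2 curve.
2. From the axis intercepts and sections: it meets the x-axis at x = 0 (among the integer gridlines); one y-axis crossing is at y = 0.
3. Solving for integer coefficients yields p as stated.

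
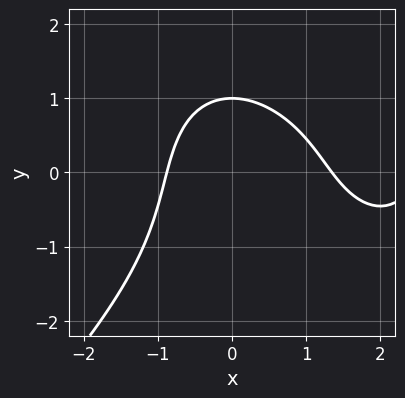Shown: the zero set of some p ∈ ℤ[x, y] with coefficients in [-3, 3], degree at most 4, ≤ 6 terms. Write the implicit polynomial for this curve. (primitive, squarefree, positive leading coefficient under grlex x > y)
The degree is 3 — no degree-2 curve has this shape.
From the axis intercepts and sections: it crosses the y-axis at the gridline y = 1.
Putting this together gives p.

x^3 - y^3 - 3*x^2 - 2*y + 3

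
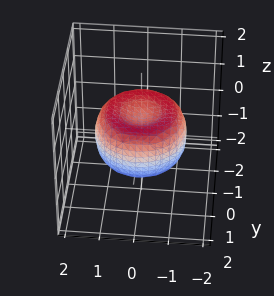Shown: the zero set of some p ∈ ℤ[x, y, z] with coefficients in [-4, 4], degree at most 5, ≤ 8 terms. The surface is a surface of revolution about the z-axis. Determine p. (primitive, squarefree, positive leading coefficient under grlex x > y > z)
1. Degree: a generic line meets the surface in up to 4 points, so deg p = 4.
2. Symmetries: rotational symmetry about the z-axis ⇒ p depends on x, y only through x² + y².
3. From the axis intercepts and sections: a circular section at z = 0 has radius between 1 and 2.
4. The integer polynomial consistent with all of this is the stated p.

2*x^4 + 4*x^2*y^2 + 2*y^4 - 3*x^2 - 3*y^2 + 3*z^2 - 1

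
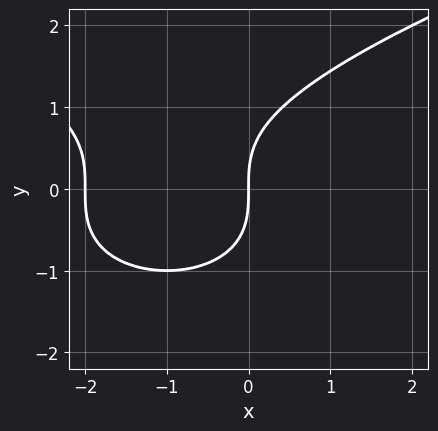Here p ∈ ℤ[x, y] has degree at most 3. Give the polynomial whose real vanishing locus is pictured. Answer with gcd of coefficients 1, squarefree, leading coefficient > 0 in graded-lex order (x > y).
y^3 - x^2 - 2*x

1. Degree: a generic line meets the curve in up to 3 points, so deg p = 3.
2. Against the integer gridlines: it meets the y-axis at y = 0 (among the integer gridlines); among the integer gridlines, it crosses the x-axis at x ∈ {-2, 0}.
3. Solving for integer coefficients yields p as stated.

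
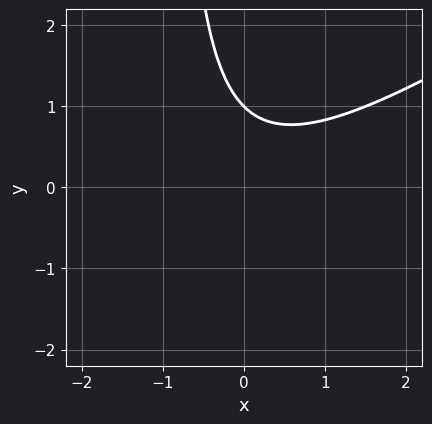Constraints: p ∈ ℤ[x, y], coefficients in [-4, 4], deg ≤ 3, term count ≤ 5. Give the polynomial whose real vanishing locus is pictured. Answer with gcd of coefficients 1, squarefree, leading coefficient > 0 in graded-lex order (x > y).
1. Degree: a generic line meets the curve in up to 2 points, so deg p = 2.
2. Against the integer gridlines: one y-axis crossing is at y = 1; it misses every integer gridline on the x-axis.
3. Putting this together gives p.

2*x^2 - 3*x*y - 3*y + 3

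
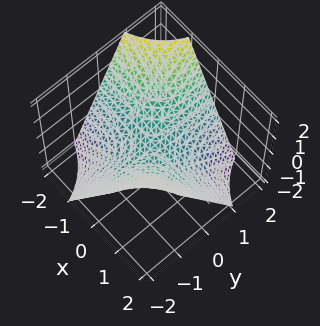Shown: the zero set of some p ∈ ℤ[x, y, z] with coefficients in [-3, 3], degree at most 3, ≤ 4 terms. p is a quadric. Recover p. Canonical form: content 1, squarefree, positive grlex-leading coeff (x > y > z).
x*y + z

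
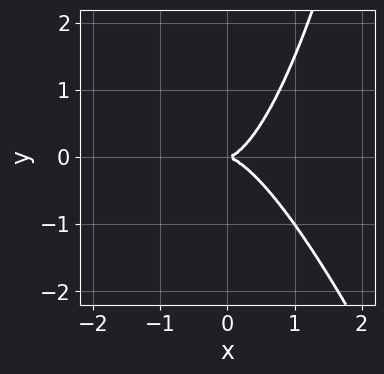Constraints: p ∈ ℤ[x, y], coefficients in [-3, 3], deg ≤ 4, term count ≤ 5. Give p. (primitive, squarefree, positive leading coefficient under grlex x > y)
3*x^3 + x^2*y - 2*y^2

(a) Degree: the shape is more complex than any degree-2 curve, so deg p = 3.
(b) Observable constraints: it crosses the x-axis at the gridline x = 0; one y-axis crossing is at y = 0.
(c) Fitting integer coefficients to these (and the overall shape) gives p.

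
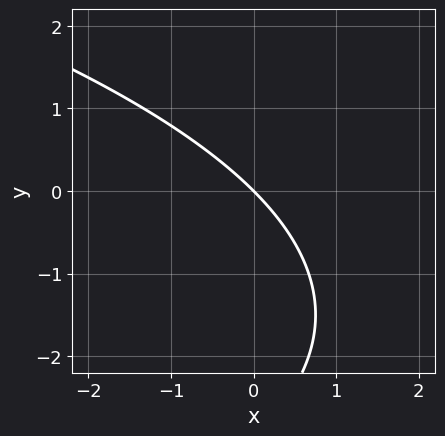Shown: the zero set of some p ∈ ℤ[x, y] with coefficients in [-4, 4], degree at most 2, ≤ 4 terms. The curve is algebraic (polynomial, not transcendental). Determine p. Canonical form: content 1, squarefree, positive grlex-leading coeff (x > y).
y^2 + 3*x + 3*y

1. The degree is 2 — the shape is more complex than any degree-1 curve.
2. From the visible intercepts: it meets the x-axis at x = 0 (among the integer gridlines); it meets the y-axis at y = 0 (among the integer gridlines).
3. Fitting integer coefficients to these (and the overall shape) gives p.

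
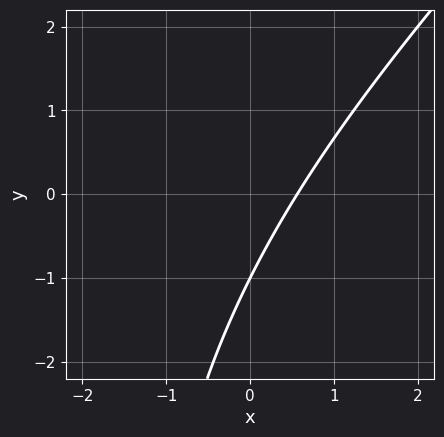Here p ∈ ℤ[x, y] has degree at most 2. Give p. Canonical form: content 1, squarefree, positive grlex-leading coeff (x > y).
First, the degree is 2 — no degree-1 curve has this shape.
Then, reading off the gridlines: it meets the y-axis at y = -1 (among the integer gridlines).
Finally, these observations pin down the coefficients.

x^2 - x*y + 3*x - 2*y - 2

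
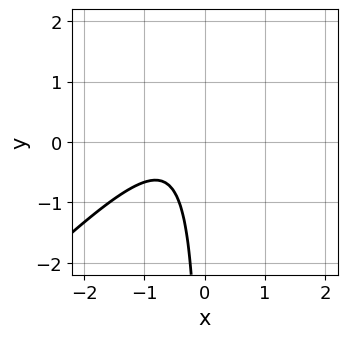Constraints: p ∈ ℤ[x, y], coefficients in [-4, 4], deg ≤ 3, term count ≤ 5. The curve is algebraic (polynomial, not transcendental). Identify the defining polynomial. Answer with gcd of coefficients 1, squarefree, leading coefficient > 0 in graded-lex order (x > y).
(a) Degree: no degree-1 curve has this shape, so deg p = 2.
(b) Reading off the gridlines: no x-intercept at any integer in the box; no y-intercept at any integer in the box.
(c) Fitting integer coefficients to these (and the overall shape) gives p.

3*x^2 - 3*x*y + 3*x + 2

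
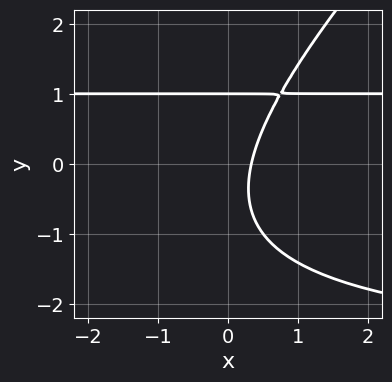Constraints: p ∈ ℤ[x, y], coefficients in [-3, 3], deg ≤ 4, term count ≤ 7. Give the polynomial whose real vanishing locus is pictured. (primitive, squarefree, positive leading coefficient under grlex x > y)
x*y^2 - y^3 + 2*x*y - 3*x + 1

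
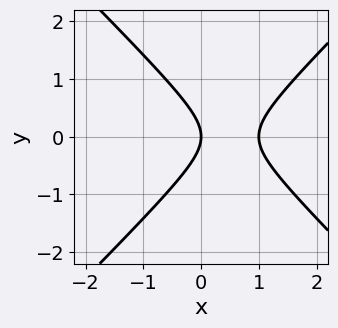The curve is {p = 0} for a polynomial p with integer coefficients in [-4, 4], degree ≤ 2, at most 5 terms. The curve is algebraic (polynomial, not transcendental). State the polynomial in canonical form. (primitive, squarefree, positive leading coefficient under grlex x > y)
(a) Degree: a generic line meets the curve in up to 2 points, so deg p = 2.
(b) Symmetries: mirror symmetry y ↦ −y ⇒ only even powers of y.
(c) Reading off the gridlines: it meets the y-axis at y = 0 (among the integer gridlines); the x-axis gridline crossings are at x ∈ {0, 1}.
(d) Putting this together gives p.

x^2 - y^2 - x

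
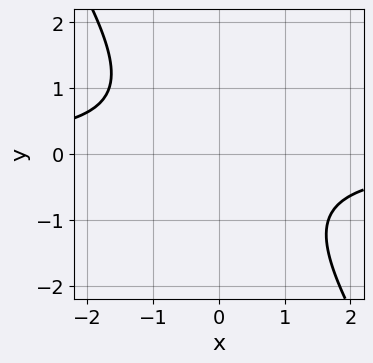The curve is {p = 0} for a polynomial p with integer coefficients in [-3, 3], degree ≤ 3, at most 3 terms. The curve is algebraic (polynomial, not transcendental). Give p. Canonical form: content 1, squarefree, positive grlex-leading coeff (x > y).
3*x*y + 2*y^2 + 3

deg p = 2. A generic line meets the curve in up to 2 points.
Observable constraints: it misses every integer gridline on the y-axis; it misses every integer gridline on the x-axis.
These observations pin down the coefficients.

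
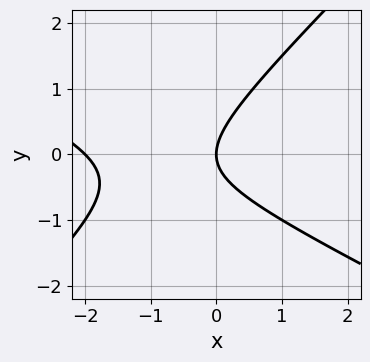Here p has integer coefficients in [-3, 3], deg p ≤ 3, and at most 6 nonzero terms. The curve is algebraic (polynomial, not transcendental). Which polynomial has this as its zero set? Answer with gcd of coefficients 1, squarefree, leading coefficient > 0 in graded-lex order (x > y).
First, the degree is 2 — the shape is more complex than any degree-1 curve.
Then, from the axis intercepts and sections: among the integer gridlines, it crosses the x-axis at x ∈ {-2, 0}; it meets the y-axis at y = 0 (among the integer gridlines).
Finally, fitting integer coefficients to these (and the overall shape) gives p.

x^2 + x*y - 2*y^2 + 2*x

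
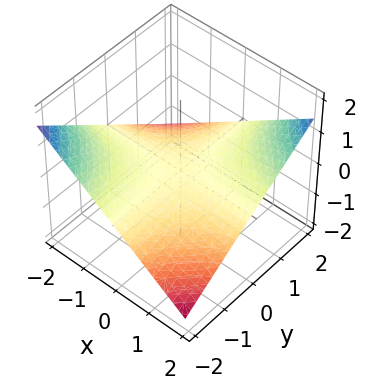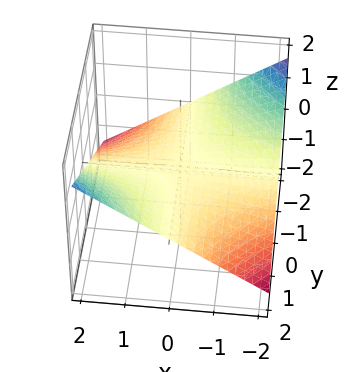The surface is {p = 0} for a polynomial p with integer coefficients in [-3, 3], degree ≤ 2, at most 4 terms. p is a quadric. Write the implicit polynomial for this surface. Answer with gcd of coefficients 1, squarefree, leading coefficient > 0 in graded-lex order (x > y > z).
1. The degree is 2 — a saddle surface; a quadric.
2. From the visible intercepts: one z-axis crossing is at z = 0; every point of the x-axis in the box is on the surface.
3. The integer polynomial consistent with all of this is the stated p. Check: (0, 2, 0) on the y-axis lies on the surface, and p(0, 2, 0) = 0. ✓

x*y - 3*z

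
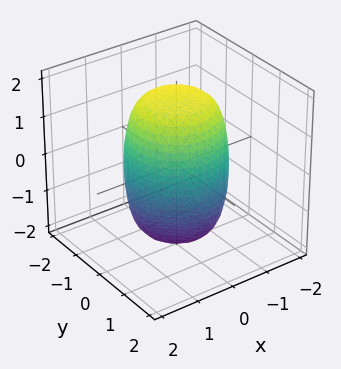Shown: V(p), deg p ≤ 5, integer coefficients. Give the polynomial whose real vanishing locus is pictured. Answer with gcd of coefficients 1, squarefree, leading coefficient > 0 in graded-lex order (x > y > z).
(a) Degree: no degree-3 surface has this shape, so deg p = 4.
(b) Symmetries: rotational symmetry about the z-axis ⇒ p depends on x, y only through x² + y².
(c) From the axis intercepts and sections: a circular section at z = -1 has radius between 1 and 2.
(d) Together with the visible shape, these determine p as stated.

2*x^4 + 4*x^2*y^2 + 2*y^4 - x^2 - y^2 + z^2 - 3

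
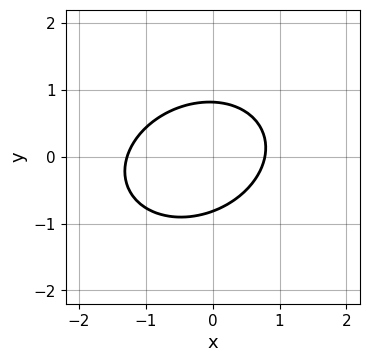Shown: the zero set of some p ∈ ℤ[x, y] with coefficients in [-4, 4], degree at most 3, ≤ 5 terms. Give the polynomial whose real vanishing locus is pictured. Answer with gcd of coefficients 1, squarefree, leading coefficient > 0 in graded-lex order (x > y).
The degree is 2 — the shape is more complex than any degree-1 curve.
The integer polynomial consistent with all of this is the stated p.

2*x^2 - x*y + 3*y^2 + x - 2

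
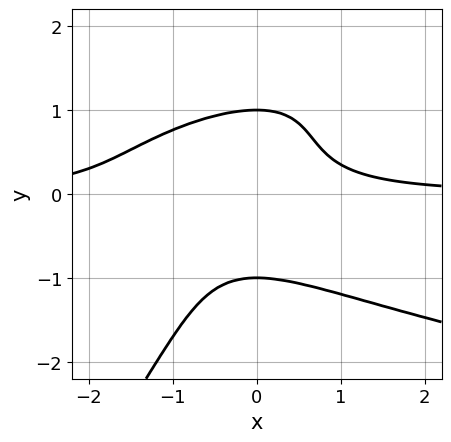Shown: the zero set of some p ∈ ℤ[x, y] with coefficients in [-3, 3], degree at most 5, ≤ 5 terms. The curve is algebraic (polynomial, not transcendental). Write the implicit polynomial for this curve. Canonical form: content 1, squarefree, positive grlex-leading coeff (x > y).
First, degree: a generic line meets the curve in up to 4 points, so deg p = 4.
Next, checking where it meets the axes: the y-axis gridline crossings are at y ∈ {-1, 1}; the curve avoids every integer x-axis point in the box.
Finally, these observations pin down the coefficients.

3*x*y^3 - 2*y^4 - 3*x^2*y - 3*x*y + 2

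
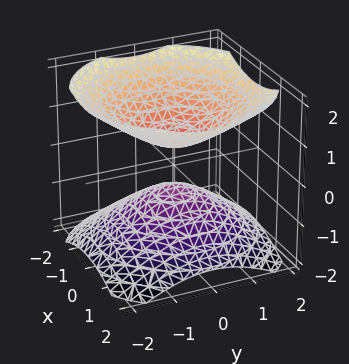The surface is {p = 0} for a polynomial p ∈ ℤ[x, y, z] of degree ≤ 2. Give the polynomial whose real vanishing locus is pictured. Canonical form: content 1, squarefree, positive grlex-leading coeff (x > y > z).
1. The picture has 2 separate pieces.
2. The degree is 2 — the shape is more complex than any degree-1 surface.
3. By symmetry, every cross-section ⟂ z is a circle, so x, y appear only via x² + y².
4. From the axis intercepts and sections: it misses every integer gridline on the y-axis; a circular section at z = 1 has radius exactly 1; the surface avoids every integer x-axis point in the box.
5. These observations pin down the coefficients.

2*x^2 + 2*y^2 - 3*z^2 + 1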